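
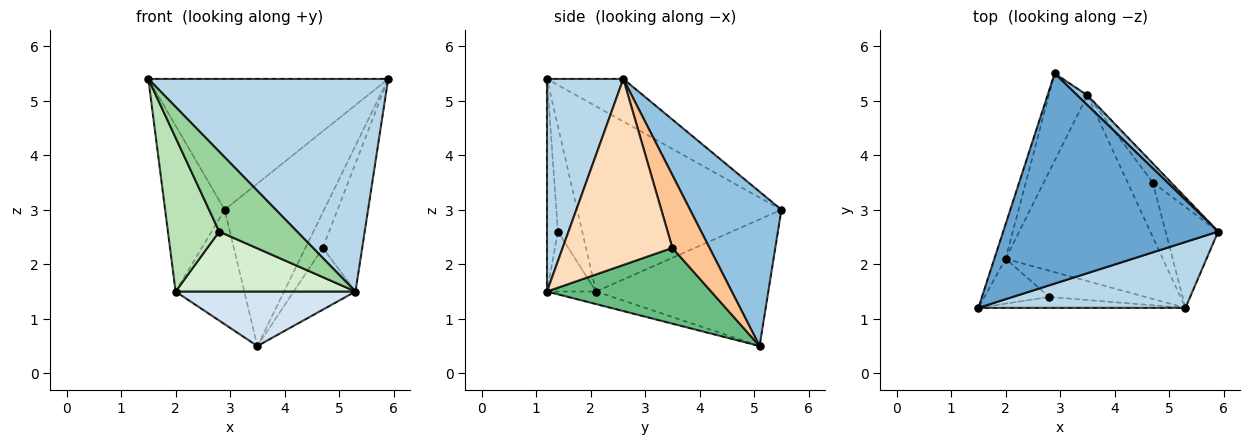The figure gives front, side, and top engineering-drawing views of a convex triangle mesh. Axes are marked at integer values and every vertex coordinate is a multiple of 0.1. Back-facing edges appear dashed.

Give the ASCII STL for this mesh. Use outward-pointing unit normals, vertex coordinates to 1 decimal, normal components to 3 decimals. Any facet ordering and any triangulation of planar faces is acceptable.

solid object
 facet normal -0.166 0.521 0.837
  outer loop
   vertex 2.9 5.5 3.0
   vertex 1.5 1.2 5.4
   vertex 5.9 2.6 5.4
  endloop
 endfacet
 facet normal 0.676 0.736 0.044
  outer loop
   vertex 3.5 5.1 0.5
   vertex 2.9 5.5 3.0
   vertex 5.9 2.6 5.4
  endloop
 endfacet
 facet normal 0.291 -0.914 0.283
  outer loop
   vertex 5.3 1.2 1.5
   vertex 5.9 2.6 5.4
   vertex 1.5 1.2 5.4
  endloop
 endfacet
 facet normal -0.077 -0.281 -0.957
  outer loop
   vertex 2.0 2.1 1.5
   vertex 3.5 5.1 0.5
   vertex 5.3 1.2 1.5
  endloop
 endfacet
 facet normal -0.958 0.279 -0.058
  outer loop
   vertex 2.0 2.1 1.5
   vertex 1.5 1.2 5.4
   vertex 2.9 5.5 3.0
  endloop
 endfacet
 facet normal -0.894 0.356 -0.272
  outer loop
   vertex 2.0 2.1 1.5
   vertex 2.9 5.5 3.0
   vertex 3.5 5.1 0.5
  endloop
 endfacet
 facet normal 0.883 0.413 -0.222
  outer loop
   vertex 4.7 3.5 2.3
   vertex 3.5 5.1 0.5
   vertex 5.9 2.6 5.4
  endloop
 endfacet
 facet normal 0.909 0.327 -0.257
  outer loop
   vertex 4.7 3.5 2.3
   vertex 5.9 2.6 5.4
   vertex 5.3 1.2 1.5
  endloop
 endfacet
 facet normal 0.894 0.336 -0.297
  outer loop
   vertex 4.7 3.5 2.3
   vertex 5.3 1.2 1.5
   vertex 3.5 5.1 0.5
  endloop
 endfacet
 facet normal -0.137 -0.981 -0.134
  outer loop
   vertex 2.8 1.4 2.6
   vertex 5.3 1.2 1.5
   vertex 1.5 1.2 5.4
  endloop
 endfacet
 facet normal -0.414 -0.874 -0.255
  outer loop
   vertex 2.8 1.4 2.6
   vertex 1.5 1.2 5.4
   vertex 2.0 2.1 1.5
  endloop
 endfacet
 facet normal -0.242 -0.889 -0.389
  outer loop
   vertex 2.8 1.4 2.6
   vertex 2.0 2.1 1.5
   vertex 5.3 1.2 1.5
  endloop
 endfacet
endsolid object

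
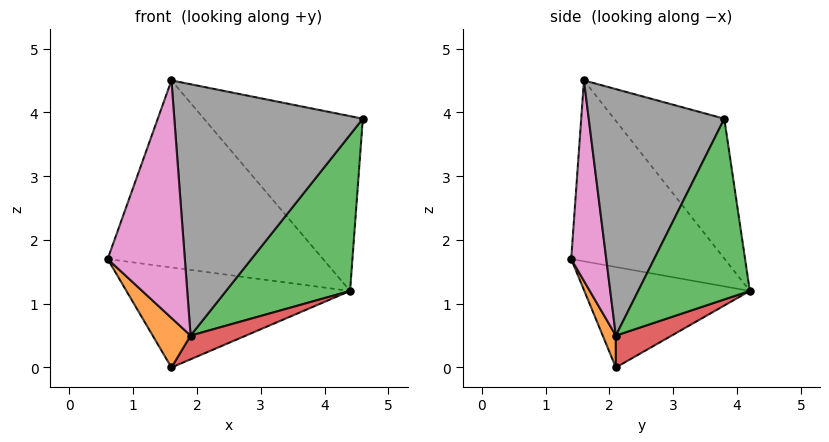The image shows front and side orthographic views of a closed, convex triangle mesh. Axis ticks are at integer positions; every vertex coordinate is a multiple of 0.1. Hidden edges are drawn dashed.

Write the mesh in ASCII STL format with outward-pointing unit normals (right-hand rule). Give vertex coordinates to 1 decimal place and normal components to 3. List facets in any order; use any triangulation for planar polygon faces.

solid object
 facet normal -0.595 0.804 -0.019
  outer loop
   vertex 1.6 2.1 0.0
   vertex 0.6 1.4 1.7
   vertex 4.4 4.2 1.2
  endloop
 endfacet
 facet normal 0.321 -0.927 -0.193
  outer loop
   vertex 1.9 2.1 0.5
   vertex 0.6 1.4 1.7
   vertex 1.6 2.1 0.0
  endloop
 endfacet
 facet normal 0.661 -0.734 -0.158
  outer loop
   vertex 1.9 2.1 0.5
   vertex 4.4 4.2 1.2
   vertex 4.6 3.8 3.9
  endloop
 endfacet
 facet normal 0.654 -0.647 -0.392
  outer loop
   vertex 1.9 2.1 0.5
   vertex 1.6 2.1 0.0
   vertex 4.4 4.2 1.2
  endloop
 endfacet
 facet normal -0.574 0.805 0.147
  outer loop
   vertex 1.6 1.6 4.5
   vertex 4.4 4.2 1.2
   vertex 0.6 1.4 1.7
  endloop
 endfacet
 facet normal -0.562 0.811 0.162
  outer loop
   vertex 1.6 1.6 4.5
   vertex 4.6 3.8 3.9
   vertex 4.4 4.2 1.2
  endloop
 endfacet
 facet normal 0.412 -0.907 -0.082
  outer loop
   vertex 1.6 1.6 4.5
   vertex 0.6 1.4 1.7
   vertex 1.9 2.1 0.5
  endloop
 endfacet
 facet normal 0.583 -0.811 -0.058
  outer loop
   vertex 1.6 1.6 4.5
   vertex 1.9 2.1 0.5
   vertex 4.6 3.8 3.9
  endloop
 endfacet
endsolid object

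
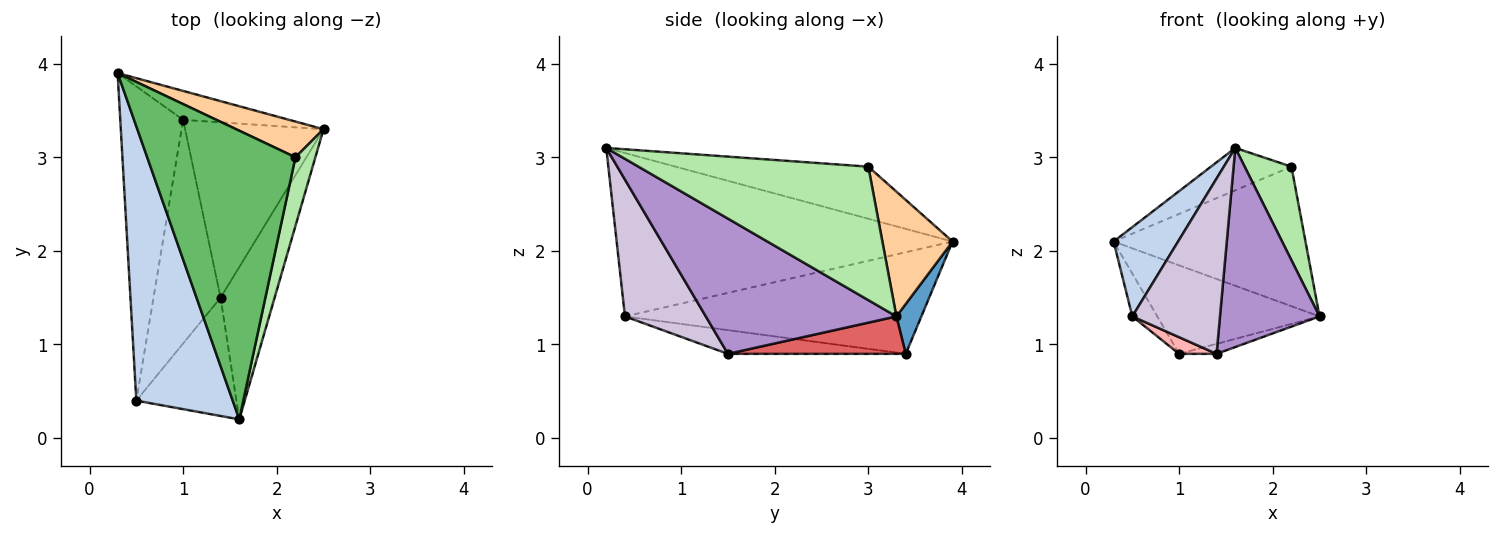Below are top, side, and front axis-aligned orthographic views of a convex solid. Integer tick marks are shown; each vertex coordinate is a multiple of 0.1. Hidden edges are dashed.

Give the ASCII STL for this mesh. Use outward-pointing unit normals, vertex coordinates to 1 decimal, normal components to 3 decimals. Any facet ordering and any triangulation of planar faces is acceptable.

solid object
 facet normal 0.145 0.940 -0.307
  outer loop
   vertex 1.0 3.4 0.9
   vertex 0.3 3.9 2.1
   vertex 2.5 3.3 1.3
  endloop
 endfacet
 facet normal -0.850 -0.163 0.501
  outer loop
   vertex 0.5 0.4 1.3
   vertex 1.6 0.2 3.1
   vertex 0.3 3.9 2.1
  endloop
 endfacet
 facet normal -0.848 0.071 -0.525
  outer loop
   vertex 0.5 0.4 1.3
   vertex 0.3 3.9 2.1
   vertex 1.0 3.4 0.9
  endloop
 endfacet
 facet normal 0.334 0.913 0.234
  outer loop
   vertex 2.2 3.0 2.9
   vertex 2.5 3.3 1.3
   vertex 0.3 3.9 2.1
  endloop
 endfacet
 facet normal -0.329 0.137 0.934
  outer loop
   vertex 2.2 3.0 2.9
   vertex 0.3 3.9 2.1
   vertex 1.6 0.2 3.1
  endloop
 endfacet
 facet normal 0.970 -0.197 0.145
  outer loop
   vertex 2.2 3.0 2.9
   vertex 1.6 0.2 3.1
   vertex 2.5 3.3 1.3
  endloop
 endfacet
 facet normal 0.261 0.055 -0.964
  outer loop
   vertex 1.4 1.5 0.9
   vertex 1.0 3.4 0.9
   vertex 2.5 3.3 1.3
  endloop
 endfacet
 facet normal -0.332 -0.070 -0.941
  outer loop
   vertex 1.4 1.5 0.9
   vertex 0.5 0.4 1.3
   vertex 1.0 3.4 0.9
  endloop
 endfacet
 facet normal 0.836 -0.436 -0.334
  outer loop
   vertex 1.4 1.5 0.9
   vertex 2.5 3.3 1.3
   vertex 1.6 0.2 3.1
  endloop
 endfacet
 facet normal 0.607 -0.659 -0.444
  outer loop
   vertex 1.4 1.5 0.9
   vertex 1.6 0.2 3.1
   vertex 0.5 0.4 1.3
  endloop
 endfacet
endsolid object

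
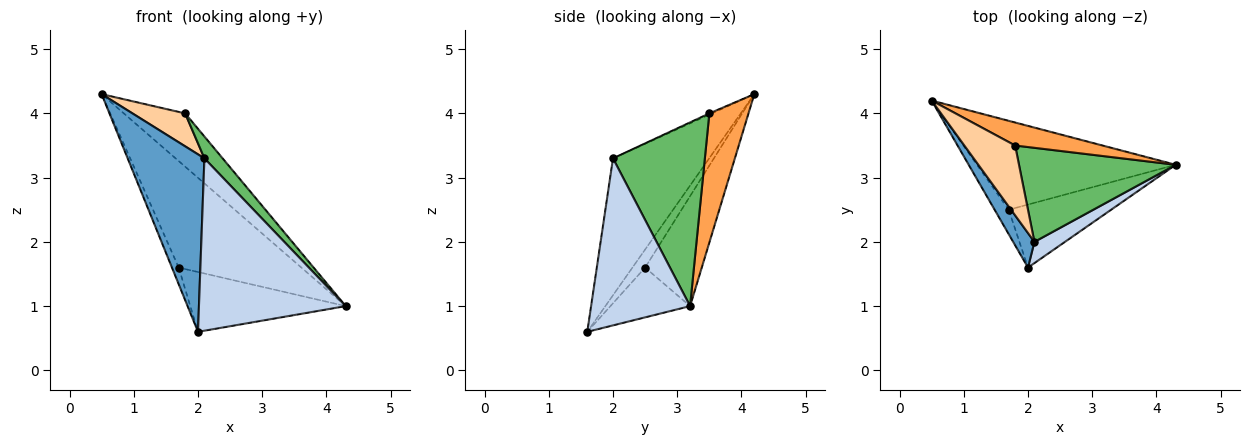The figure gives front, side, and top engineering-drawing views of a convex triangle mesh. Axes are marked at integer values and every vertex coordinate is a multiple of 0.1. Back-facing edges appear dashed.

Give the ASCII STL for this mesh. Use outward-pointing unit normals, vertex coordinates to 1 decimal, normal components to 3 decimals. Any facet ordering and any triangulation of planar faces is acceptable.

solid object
 facet normal -0.776 -0.619 0.120
  outer loop
   vertex 2.1 2.0 3.3
   vertex 0.5 4.2 4.3
   vertex 2.0 1.6 0.6
  endloop
 endfacet
 facet normal 0.556 -0.825 0.102
  outer loop
   vertex 2.1 2.0 3.3
   vertex 2.0 1.6 0.6
   vertex 4.3 3.2 1.0
  endloop
 endfacet
 facet normal 0.505 0.792 0.342
  outer loop
   vertex 1.8 3.5 4.0
   vertex 4.3 3.2 1.0
   vertex 0.5 4.2 4.3
  endloop
 endfacet
 facet normal -0.021 -0.426 0.904
  outer loop
   vertex 1.8 3.5 4.0
   vertex 0.5 4.2 4.3
   vertex 2.1 2.0 3.3
  endloop
 endfacet
 facet normal 0.752 -0.149 0.642
  outer loop
   vertex 1.8 3.5 4.0
   vertex 2.1 2.0 3.3
   vertex 4.3 3.2 1.0
  endloop
 endfacet
 facet normal -0.334 0.723 -0.604
  outer loop
   vertex 1.7 2.5 1.6
   vertex 0.5 4.2 4.3
   vertex 4.3 3.2 1.0
  endloop
 endfacet
 facet normal -0.726 0.388 -0.567
  outer loop
   vertex 1.7 2.5 1.6
   vertex 2.0 1.6 0.6
   vertex 0.5 4.2 4.3
  endloop
 endfacet
 facet normal -0.333 0.649 -0.684
  outer loop
   vertex 1.7 2.5 1.6
   vertex 4.3 3.2 1.0
   vertex 2.0 1.6 0.6
  endloop
 endfacet
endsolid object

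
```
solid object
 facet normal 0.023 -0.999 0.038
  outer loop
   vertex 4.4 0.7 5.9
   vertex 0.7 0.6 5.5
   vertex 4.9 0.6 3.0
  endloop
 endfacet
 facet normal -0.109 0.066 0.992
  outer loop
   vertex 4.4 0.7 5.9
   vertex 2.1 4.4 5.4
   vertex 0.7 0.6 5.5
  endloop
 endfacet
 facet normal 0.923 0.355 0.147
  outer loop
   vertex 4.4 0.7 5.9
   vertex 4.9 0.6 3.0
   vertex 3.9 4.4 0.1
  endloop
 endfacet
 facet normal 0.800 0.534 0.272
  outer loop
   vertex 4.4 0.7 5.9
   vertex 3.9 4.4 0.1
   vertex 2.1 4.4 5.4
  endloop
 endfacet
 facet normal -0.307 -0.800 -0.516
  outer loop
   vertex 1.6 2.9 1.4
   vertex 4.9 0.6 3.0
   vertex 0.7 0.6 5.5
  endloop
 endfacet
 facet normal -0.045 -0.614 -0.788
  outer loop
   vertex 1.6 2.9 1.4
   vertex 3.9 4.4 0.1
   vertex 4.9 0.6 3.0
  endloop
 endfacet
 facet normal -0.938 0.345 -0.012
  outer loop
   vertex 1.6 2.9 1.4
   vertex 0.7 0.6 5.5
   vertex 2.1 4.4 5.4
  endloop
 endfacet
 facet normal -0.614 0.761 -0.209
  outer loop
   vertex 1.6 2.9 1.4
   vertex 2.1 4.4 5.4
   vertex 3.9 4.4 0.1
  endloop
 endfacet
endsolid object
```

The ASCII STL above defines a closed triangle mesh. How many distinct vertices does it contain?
6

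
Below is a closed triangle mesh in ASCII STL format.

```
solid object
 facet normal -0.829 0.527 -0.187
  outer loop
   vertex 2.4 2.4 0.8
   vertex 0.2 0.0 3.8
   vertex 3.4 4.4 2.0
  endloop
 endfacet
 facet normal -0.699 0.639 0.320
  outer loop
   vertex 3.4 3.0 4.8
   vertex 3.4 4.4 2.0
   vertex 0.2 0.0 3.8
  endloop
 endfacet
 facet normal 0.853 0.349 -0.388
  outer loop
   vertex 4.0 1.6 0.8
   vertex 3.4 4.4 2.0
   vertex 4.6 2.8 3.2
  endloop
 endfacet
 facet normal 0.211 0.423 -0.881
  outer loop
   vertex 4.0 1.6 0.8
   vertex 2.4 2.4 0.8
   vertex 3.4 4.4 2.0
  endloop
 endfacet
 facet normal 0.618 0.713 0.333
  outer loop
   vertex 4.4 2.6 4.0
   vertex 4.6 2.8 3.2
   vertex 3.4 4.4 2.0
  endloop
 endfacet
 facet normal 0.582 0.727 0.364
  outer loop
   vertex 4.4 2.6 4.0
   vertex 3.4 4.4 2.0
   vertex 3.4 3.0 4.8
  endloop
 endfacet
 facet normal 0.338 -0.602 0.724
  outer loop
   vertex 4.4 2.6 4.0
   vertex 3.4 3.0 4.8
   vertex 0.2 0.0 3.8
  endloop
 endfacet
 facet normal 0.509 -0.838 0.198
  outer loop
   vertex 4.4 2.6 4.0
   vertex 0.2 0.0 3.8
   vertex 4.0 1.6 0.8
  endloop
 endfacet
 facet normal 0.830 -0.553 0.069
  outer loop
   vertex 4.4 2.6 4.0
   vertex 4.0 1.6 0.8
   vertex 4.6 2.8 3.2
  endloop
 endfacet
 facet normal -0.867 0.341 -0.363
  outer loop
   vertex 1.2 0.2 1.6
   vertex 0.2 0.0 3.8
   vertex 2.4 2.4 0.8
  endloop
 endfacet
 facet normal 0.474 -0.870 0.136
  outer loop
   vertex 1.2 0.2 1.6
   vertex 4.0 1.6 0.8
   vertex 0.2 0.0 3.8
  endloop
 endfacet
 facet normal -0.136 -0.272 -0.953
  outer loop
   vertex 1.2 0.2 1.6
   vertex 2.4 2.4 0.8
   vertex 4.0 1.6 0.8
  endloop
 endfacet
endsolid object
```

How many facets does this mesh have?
12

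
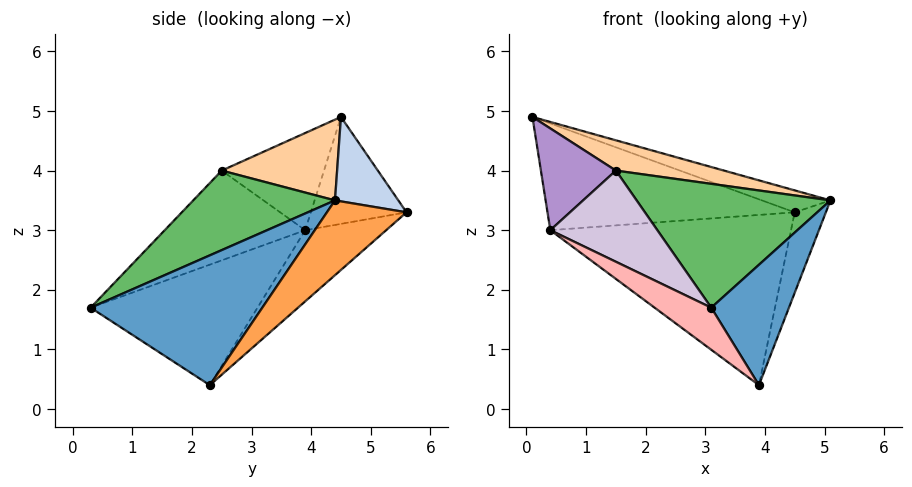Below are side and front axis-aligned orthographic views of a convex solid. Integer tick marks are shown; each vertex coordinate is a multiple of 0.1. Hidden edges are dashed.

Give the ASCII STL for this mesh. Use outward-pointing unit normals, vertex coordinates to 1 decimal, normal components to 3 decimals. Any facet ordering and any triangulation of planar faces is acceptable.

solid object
 facet normal 0.909 -0.411 -0.073
  outer loop
   vertex 3.9 2.3 0.4
   vertex 5.1 4.4 3.5
   vertex 3.1 0.3 1.7
  endloop
 endfacet
 facet normal 0.264 0.285 0.921
  outer loop
   vertex 4.5 5.6 3.3
   vertex 0.1 4.5 4.9
   vertex 5.1 4.4 3.5
  endloop
 endfacet
 facet normal 0.796 0.311 -0.519
  outer loop
   vertex 4.5 5.6 3.3
   vertex 5.1 4.4 3.5
   vertex 3.9 2.3 0.4
  endloop
 endfacet
 facet normal 0.257 -0.241 0.936
  outer loop
   vertex 1.5 2.5 4.0
   vertex 5.1 4.4 3.5
   vertex 0.1 4.5 4.9
  endloop
 endfacet
 facet normal 0.381 -0.521 0.764
  outer loop
   vertex 1.5 2.5 4.0
   vertex 3.1 0.3 1.7
   vertex 5.1 4.4 3.5
  endloop
 endfacet
 facet normal -0.341 0.880 -0.332
  outer loop
   vertex 0.4 3.9 3.0
   vertex 0.1 4.5 4.9
   vertex 4.5 5.6 3.3
  endloop
 endfacet
 facet normal -0.224 0.666 -0.711
  outer loop
   vertex 0.4 3.9 3.0
   vertex 4.5 5.6 3.3
   vertex 3.9 2.3 0.4
  endloop
 endfacet
 facet normal -0.644 -0.219 -0.733
  outer loop
   vertex 0.4 3.9 3.0
   vertex 3.9 2.3 0.4
   vertex 3.1 0.3 1.7
  endloop
 endfacet
 facet normal -0.805 -0.590 0.059
  outer loop
   vertex 0.4 3.9 3.0
   vertex 1.5 2.5 4.0
   vertex 0.1 4.5 4.9
  endloop
 endfacet
 facet normal -0.795 -0.606 0.026
  outer loop
   vertex 0.4 3.9 3.0
   vertex 3.1 0.3 1.7
   vertex 1.5 2.5 4.0
  endloop
 endfacet
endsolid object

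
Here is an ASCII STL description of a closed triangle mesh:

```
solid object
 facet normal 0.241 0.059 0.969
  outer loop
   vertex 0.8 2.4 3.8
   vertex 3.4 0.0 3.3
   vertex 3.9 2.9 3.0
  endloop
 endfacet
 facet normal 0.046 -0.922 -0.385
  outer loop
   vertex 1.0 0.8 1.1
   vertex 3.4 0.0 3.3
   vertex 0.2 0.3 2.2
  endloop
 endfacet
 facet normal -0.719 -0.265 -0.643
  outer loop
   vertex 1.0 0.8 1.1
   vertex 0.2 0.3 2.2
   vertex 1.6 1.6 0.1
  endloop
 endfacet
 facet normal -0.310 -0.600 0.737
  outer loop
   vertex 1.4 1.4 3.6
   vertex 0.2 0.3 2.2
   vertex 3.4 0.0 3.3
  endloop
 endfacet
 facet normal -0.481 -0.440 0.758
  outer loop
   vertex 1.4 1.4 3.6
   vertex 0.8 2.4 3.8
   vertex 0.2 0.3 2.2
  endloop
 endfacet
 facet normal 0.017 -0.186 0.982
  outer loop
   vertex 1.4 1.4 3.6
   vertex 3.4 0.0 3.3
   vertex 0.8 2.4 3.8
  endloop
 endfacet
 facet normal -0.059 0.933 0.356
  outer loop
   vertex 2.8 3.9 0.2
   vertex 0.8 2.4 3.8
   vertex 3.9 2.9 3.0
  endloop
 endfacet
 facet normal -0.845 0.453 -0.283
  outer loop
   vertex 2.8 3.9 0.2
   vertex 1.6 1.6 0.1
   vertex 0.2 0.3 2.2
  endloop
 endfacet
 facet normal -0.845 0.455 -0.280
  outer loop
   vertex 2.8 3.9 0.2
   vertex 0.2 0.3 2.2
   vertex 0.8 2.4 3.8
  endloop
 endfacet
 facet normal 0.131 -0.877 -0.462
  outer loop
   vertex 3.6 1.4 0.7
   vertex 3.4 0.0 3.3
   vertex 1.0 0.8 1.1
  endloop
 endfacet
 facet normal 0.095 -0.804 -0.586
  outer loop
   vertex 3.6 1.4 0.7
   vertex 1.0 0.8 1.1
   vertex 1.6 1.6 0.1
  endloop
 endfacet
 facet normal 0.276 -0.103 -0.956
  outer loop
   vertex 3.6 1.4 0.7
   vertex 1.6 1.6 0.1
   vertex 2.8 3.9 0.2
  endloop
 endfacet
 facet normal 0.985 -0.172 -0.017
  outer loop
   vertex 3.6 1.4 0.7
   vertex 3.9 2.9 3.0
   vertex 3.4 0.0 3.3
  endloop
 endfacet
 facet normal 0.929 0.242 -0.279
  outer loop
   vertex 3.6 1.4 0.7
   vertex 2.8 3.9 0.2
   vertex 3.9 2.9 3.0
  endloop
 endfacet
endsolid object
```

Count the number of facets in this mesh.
14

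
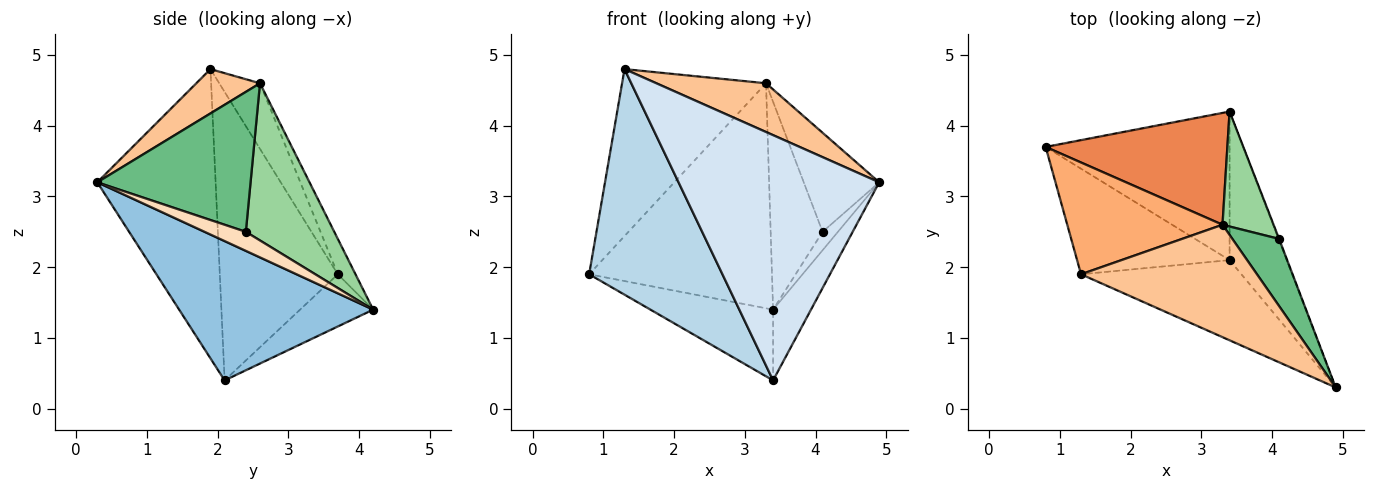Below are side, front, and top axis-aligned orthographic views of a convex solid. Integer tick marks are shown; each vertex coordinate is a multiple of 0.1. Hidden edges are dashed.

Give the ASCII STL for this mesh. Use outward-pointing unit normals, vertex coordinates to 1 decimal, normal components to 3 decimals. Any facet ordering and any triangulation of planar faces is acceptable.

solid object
 facet normal -0.248 0.416 -0.875
  outer loop
   vertex 3.4 2.1 0.4
   vertex 0.8 3.7 1.9
   vertex 3.4 4.2 1.4
  endloop
 endfacet
 facet normal 0.910 0.178 -0.373
  outer loop
   vertex 3.4 2.1 0.4
   vertex 3.4 4.2 1.4
   vertex 4.9 0.3 3.2
  endloop
 endfacet
 facet normal -0.626 -0.707 -0.331
  outer loop
   vertex 3.4 2.1 0.4
   vertex 1.3 1.9 4.8
   vertex 0.8 3.7 1.9
  endloop
 endfacet
 facet normal -0.489 -0.829 -0.271
  outer loop
   vertex 3.4 2.1 0.4
   vertex 4.9 0.3 3.2
   vertex 1.3 1.9 4.8
  endloop
 endfacet
 facet normal -0.086 0.892 0.443
  outer loop
   vertex 3.3 2.6 4.6
   vertex 3.4 4.2 1.4
   vertex 0.8 3.7 1.9
  endloop
 endfacet
 facet normal -0.229 0.809 0.542
  outer loop
   vertex 3.3 2.6 4.6
   vertex 0.8 3.7 1.9
   vertex 1.3 1.9 4.8
  endloop
 endfacet
 facet normal 0.225 -0.388 0.894
  outer loop
   vertex 3.3 2.6 4.6
   vertex 1.3 1.9 4.8
   vertex 4.9 0.3 3.2
  endloop
 endfacet
 facet normal 0.937 0.348 -0.027
  outer loop
   vertex 4.1 2.4 2.5
   vertex 4.9 0.3 3.2
   vertex 3.4 4.2 1.4
  endloop
 endfacet
 facet normal 0.859 0.423 0.287
  outer loop
   vertex 4.1 2.4 2.5
   vertex 3.3 2.6 4.6
   vertex 4.9 0.3 3.2
  endloop
 endfacet
 facet normal 0.830 0.488 0.270
  outer loop
   vertex 4.1 2.4 2.5
   vertex 3.4 4.2 1.4
   vertex 3.3 2.6 4.6
  endloop
 endfacet
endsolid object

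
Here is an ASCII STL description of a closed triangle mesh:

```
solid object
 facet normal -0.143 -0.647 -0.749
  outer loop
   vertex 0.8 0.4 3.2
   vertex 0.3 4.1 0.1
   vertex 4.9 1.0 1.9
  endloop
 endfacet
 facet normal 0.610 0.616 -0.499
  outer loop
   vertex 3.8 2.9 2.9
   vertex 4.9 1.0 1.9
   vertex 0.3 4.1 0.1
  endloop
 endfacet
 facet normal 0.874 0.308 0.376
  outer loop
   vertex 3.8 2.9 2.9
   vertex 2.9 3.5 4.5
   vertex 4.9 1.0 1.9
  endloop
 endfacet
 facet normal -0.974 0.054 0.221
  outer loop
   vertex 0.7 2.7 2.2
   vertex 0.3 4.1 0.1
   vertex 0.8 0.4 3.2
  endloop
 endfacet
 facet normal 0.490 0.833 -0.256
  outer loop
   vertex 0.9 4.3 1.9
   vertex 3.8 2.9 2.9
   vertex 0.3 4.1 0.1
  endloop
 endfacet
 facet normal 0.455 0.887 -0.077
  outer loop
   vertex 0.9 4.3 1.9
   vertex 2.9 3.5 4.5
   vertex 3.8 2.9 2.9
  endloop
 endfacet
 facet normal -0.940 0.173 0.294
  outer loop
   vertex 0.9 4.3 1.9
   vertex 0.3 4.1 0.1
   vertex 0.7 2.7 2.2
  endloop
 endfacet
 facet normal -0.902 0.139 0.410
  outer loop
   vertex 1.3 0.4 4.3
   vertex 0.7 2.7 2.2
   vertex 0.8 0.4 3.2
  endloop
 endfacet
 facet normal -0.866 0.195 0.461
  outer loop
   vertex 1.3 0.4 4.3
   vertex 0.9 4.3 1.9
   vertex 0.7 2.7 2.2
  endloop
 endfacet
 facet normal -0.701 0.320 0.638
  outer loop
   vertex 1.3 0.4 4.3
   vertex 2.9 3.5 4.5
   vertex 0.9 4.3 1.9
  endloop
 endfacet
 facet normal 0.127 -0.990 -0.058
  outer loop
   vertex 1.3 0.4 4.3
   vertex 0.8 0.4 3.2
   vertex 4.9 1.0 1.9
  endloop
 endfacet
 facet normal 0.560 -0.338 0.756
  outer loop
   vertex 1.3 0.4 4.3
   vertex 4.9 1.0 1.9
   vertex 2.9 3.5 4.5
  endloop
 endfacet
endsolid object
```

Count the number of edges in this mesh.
18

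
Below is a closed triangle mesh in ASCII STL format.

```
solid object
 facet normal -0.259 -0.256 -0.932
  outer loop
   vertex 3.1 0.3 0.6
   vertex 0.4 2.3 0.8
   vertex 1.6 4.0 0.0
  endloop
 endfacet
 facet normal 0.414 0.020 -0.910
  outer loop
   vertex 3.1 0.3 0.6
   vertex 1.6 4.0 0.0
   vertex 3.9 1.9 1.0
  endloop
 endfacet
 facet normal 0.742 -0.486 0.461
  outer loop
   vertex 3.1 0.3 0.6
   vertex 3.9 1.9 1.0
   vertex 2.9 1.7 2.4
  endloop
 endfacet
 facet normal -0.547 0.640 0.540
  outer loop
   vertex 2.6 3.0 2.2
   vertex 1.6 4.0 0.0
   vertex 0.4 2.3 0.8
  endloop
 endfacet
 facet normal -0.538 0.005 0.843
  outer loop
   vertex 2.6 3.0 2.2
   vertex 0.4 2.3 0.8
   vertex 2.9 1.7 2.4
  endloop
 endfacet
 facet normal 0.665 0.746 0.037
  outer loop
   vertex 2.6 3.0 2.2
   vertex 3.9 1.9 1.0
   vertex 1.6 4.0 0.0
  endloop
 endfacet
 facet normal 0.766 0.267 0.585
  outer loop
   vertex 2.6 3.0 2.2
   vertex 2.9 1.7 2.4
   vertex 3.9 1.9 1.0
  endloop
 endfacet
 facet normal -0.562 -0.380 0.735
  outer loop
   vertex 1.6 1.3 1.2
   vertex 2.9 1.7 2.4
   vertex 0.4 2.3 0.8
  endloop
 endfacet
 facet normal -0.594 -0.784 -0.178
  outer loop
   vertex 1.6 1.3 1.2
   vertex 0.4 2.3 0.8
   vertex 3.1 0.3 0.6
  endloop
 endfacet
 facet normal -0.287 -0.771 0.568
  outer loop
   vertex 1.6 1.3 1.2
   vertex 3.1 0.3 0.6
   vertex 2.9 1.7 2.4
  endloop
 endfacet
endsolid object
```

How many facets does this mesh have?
10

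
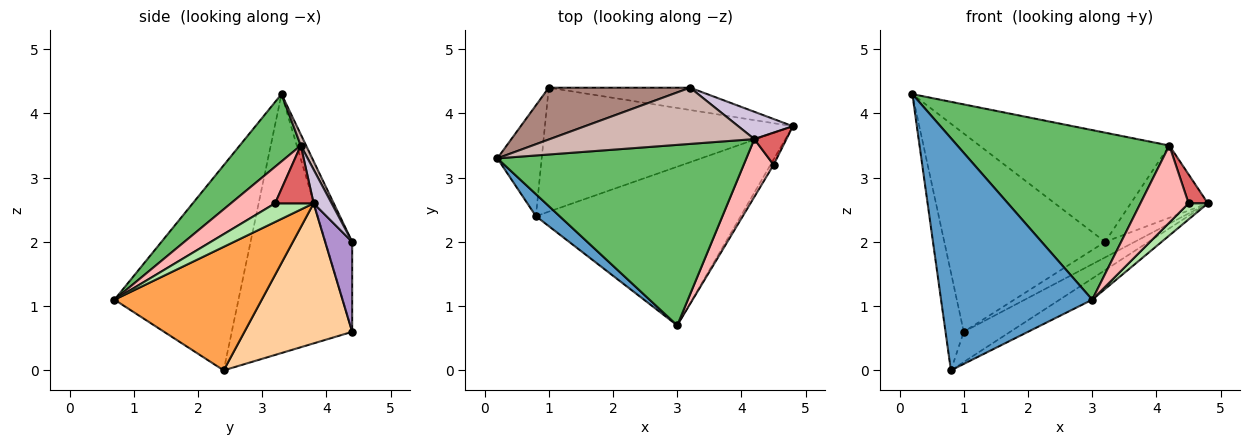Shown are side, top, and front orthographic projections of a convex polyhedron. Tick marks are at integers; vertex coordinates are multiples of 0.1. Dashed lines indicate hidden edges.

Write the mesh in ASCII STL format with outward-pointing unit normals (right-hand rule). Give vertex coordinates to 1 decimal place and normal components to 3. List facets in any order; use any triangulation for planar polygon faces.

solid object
 facet normal -0.632 -0.771 0.073
  outer loop
   vertex 0.8 2.4 0.0
   vertex 3.0 0.7 1.1
   vertex 0.2 3.3 4.3
  endloop
 endfacet
 facet normal -0.975 0.148 -0.167
  outer loop
   vertex 0.8 2.4 0.0
   vertex 0.2 3.3 4.3
   vertex 1.0 4.4 0.6
  endloop
 endfacet
 facet normal 0.513 0.114 -0.851
  outer loop
   vertex 0.8 2.4 0.0
   vertex 4.8 3.8 2.6
   vertex 3.0 0.7 1.1
  endloop
 endfacet
 facet normal 0.481 0.207 -0.852
  outer loop
   vertex 0.8 2.4 0.0
   vertex 1.0 4.4 0.6
   vertex 4.8 3.8 2.6
  endloop
 endfacet
 facet normal 0.193 -0.672 0.715
  outer loop
   vertex 4.2 3.6 3.5
   vertex 0.2 3.3 4.3
   vertex 3.0 0.7 1.1
  endloop
 endfacet
 facet normal 0.885 -0.442 -0.147
  outer loop
   vertex 4.5 3.2 2.6
   vertex 3.0 0.7 1.1
   vertex 4.8 3.8 2.6
  endloop
 endfacet
 facet normal 0.801 -0.400 0.445
  outer loop
   vertex 4.5 3.2 2.6
   vertex 4.8 3.8 2.6
   vertex 4.2 3.6 3.5
  endloop
 endfacet
 facet normal 0.591 -0.645 0.484
  outer loop
   vertex 4.5 3.2 2.6
   vertex 4.2 3.6 3.5
   vertex 3.0 0.7 1.1
  endloop
 endfacet
 facet normal 0.463 0.507 -0.727
  outer loop
   vertex 3.2 4.4 2.0
   vertex 4.8 3.8 2.6
   vertex 1.0 4.4 0.6
  endloop
 endfacet
 facet normal 0.213 0.914 0.345
  outer loop
   vertex 3.2 4.4 2.0
   vertex 4.2 3.6 3.5
   vertex 4.8 3.8 2.6
  endloop
 endfacet
 facet normal -0.159 0.955 0.250
  outer loop
   vertex 3.2 4.4 2.0
   vertex 1.0 4.4 0.6
   vertex 0.2 3.3 4.3
  endloop
 endfacet
 facet normal 0.025 0.889 0.458
  outer loop
   vertex 3.2 4.4 2.0
   vertex 0.2 3.3 4.3
   vertex 4.2 3.6 3.5
  endloop
 endfacet
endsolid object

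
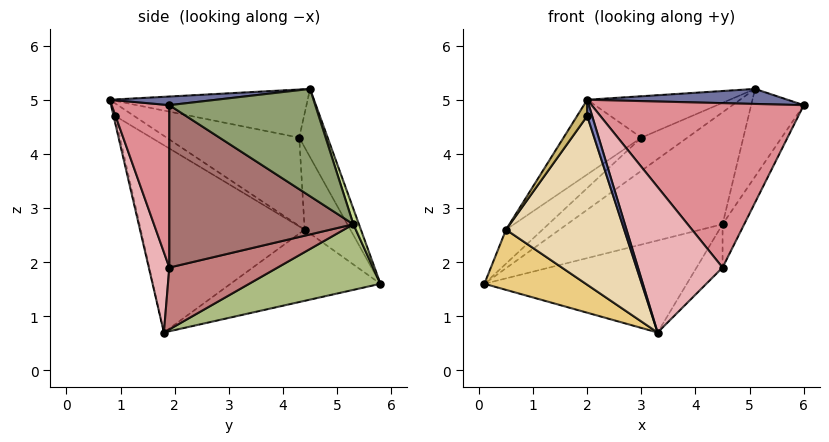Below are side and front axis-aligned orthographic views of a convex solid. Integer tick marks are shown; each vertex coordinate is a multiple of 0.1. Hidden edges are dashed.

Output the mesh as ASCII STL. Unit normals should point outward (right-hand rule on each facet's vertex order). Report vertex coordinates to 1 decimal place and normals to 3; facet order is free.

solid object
 facet normal 0.051 -0.097 0.994
  outer loop
   vertex 5.1 4.5 5.2
   vertex 2.0 0.8 5.0
   vertex 6.0 1.9 4.9
  endloop
 endfacet
 facet normal -0.302 -0.905 -0.302
  outer loop
   vertex 2.0 0.9 4.7
   vertex 3.3 1.8 0.7
   vertex 2.0 0.8 5.0
  endloop
 endfacet
 facet normal -0.365 0.591 0.720
  outer loop
   vertex 3.0 4.3 4.3
   vertex 5.1 4.5 5.2
   vertex 0.1 5.8 1.6
  endloop
 endfacet
 facet normal -0.400 0.288 0.870
  outer loop
   vertex 3.0 4.3 4.3
   vertex 2.0 0.8 5.0
   vertex 5.1 4.5 5.2
  endloop
 endfacet
 facet normal 0.934 0.337 -0.116
  outer loop
   vertex 4.5 5.3 2.7
   vertex 5.1 4.5 5.2
   vertex 6.0 1.9 4.9
  endloop
 endfacet
 facet normal 0.265 0.408 -0.874
  outer loop
   vertex 4.5 5.3 2.7
   vertex 3.3 1.8 0.7
   vertex 0.1 5.8 1.6
  endloop
 endfacet
 facet normal 0.034 0.954 0.297
  outer loop
   vertex 4.5 5.3 2.7
   vertex 0.1 5.8 1.6
   vertex 5.1 4.5 5.2
  endloop
 endfacet
 facet normal -0.504 0.402 0.765
  outer loop
   vertex 0.5 4.4 2.6
   vertex 3.0 4.3 4.3
   vertex 0.1 5.8 1.6
  endloop
 endfacet
 facet normal -0.526 0.309 0.792
  outer loop
   vertex 0.5 4.4 2.6
   vertex 2.0 0.8 5.0
   vertex 3.0 4.3 4.3
  endloop
 endfacet
 facet normal -0.871 -0.466 -0.155
  outer loop
   vertex 0.5 4.4 2.6
   vertex 2.0 0.9 4.7
   vertex 2.0 0.8 5.0
  endloop
 endfacet
 facet normal -0.754 -0.510 -0.413
  outer loop
   vertex 0.5 4.4 2.6
   vertex 0.1 5.8 1.6
   vertex 3.3 1.8 0.7
  endloop
 endfacet
 facet normal -0.754 -0.544 -0.368
  outer loop
   vertex 0.5 4.4 2.6
   vertex 3.3 1.8 0.7
   vertex 2.0 0.9 4.7
  endloop
 endfacet
 facet normal 0.890 0.105 -0.445
  outer loop
   vertex 4.5 1.9 1.9
   vertex 4.5 5.3 2.7
   vertex 6.0 1.9 4.9
  endloop
 endfacet
 facet normal 0.690 0.166 -0.704
  outer loop
   vertex 4.5 1.9 1.9
   vertex 3.3 1.8 0.7
   vertex 4.5 5.3 2.7
  endloop
 endfacet
 facet normal 0.260 -0.957 -0.130
  outer loop
   vertex 4.5 1.9 1.9
   vertex 6.0 1.9 4.9
   vertex 2.0 0.8 5.0
  endloop
 endfacet
 facet normal 0.233 -0.960 -0.153
  outer loop
   vertex 4.5 1.9 1.9
   vertex 2.0 0.8 5.0
   vertex 3.3 1.8 0.7
  endloop
 endfacet
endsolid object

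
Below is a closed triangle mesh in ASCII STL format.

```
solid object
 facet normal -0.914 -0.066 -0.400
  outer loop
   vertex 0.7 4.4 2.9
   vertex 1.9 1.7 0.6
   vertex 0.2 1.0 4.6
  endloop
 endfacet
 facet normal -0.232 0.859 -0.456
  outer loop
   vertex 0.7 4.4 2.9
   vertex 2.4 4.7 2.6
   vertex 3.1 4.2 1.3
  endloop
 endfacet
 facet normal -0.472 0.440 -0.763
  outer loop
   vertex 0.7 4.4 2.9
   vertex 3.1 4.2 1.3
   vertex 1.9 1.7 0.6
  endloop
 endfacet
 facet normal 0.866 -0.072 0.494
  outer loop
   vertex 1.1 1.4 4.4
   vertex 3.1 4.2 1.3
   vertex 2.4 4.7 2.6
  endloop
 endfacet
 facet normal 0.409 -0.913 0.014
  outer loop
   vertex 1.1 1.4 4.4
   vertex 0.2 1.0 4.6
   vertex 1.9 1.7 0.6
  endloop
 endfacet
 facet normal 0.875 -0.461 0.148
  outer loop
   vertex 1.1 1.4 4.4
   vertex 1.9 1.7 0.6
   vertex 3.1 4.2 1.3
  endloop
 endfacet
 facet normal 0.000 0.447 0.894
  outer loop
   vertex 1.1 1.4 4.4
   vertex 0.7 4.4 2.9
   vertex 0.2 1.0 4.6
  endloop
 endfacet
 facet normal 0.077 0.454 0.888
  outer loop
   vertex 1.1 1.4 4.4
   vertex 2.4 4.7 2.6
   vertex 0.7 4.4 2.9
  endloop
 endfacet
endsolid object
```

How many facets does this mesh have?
8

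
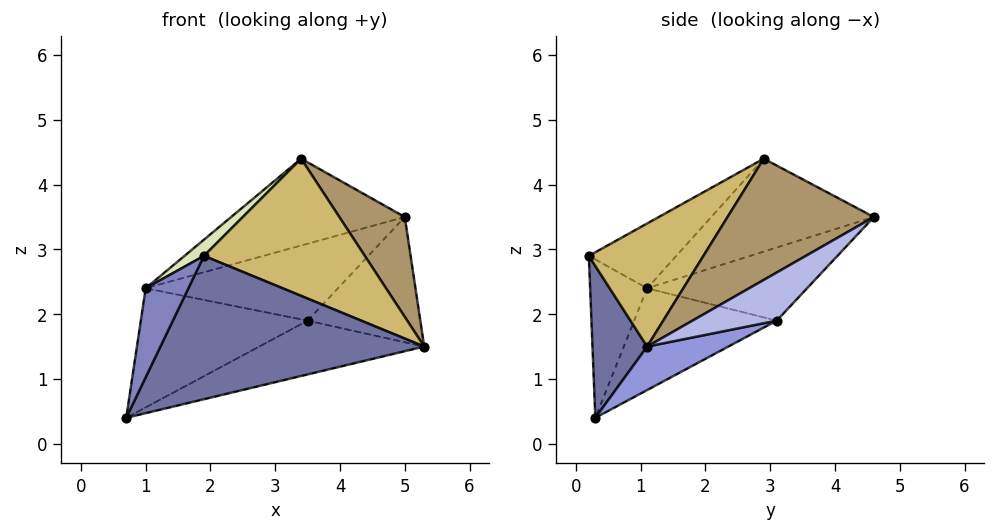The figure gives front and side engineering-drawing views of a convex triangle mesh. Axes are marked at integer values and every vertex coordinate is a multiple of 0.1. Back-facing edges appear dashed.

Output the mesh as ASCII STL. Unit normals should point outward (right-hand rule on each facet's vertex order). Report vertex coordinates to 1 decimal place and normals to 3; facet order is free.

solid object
 facet normal 0.201 -0.970 -0.135
  outer loop
   vertex 1.9 0.2 2.9
   vertex 0.7 0.3 0.4
   vertex 5.3 1.1 1.5
  endloop
 endfacet
 facet normal -0.753 -0.565 0.339
  outer loop
   vertex 1.0 1.1 2.4
   vertex 0.7 0.3 0.4
   vertex 1.9 0.2 2.9
  endloop
 endfacet
 facet normal 0.164 0.333 -0.928
  outer loop
   vertex 3.5 3.1 1.9
   vertex 5.3 1.1 1.5
   vertex 0.7 0.3 0.4
  endloop
 endfacet
 facet normal 0.363 0.486 -0.795
  outer loop
   vertex 3.5 3.1 1.9
   vertex 5.0 4.6 3.5
   vertex 5.3 1.1 1.5
  endloop
 endfacet
 facet normal -0.636 0.745 -0.202
  outer loop
   vertex 3.5 3.1 1.9
   vertex 0.7 0.3 0.4
   vertex 1.0 1.1 2.4
  endloop
 endfacet
 facet normal -0.635 0.763 -0.121
  outer loop
   vertex 3.5 3.1 1.9
   vertex 1.0 1.1 2.4
   vertex 5.0 4.6 3.5
  endloop
 endfacet
 facet normal -0.675 0.720 0.161
  outer loop
   vertex 3.4 2.9 4.4
   vertex 5.0 4.6 3.5
   vertex 1.0 1.1 2.4
  endloop
 endfacet
 facet normal -0.576 -0.128 0.807
  outer loop
   vertex 3.4 2.9 4.4
   vertex 1.0 1.1 2.4
   vertex 1.9 0.2 2.9
  endloop
 endfacet
 facet normal 0.695 -0.311 0.648
  outer loop
   vertex 3.4 2.9 4.4
   vertex 5.3 1.1 1.5
   vertex 5.0 4.6 3.5
  endloop
 endfacet
 facet normal 0.434 -0.610 0.663
  outer loop
   vertex 3.4 2.9 4.4
   vertex 1.9 0.2 2.9
   vertex 5.3 1.1 1.5
  endloop
 endfacet
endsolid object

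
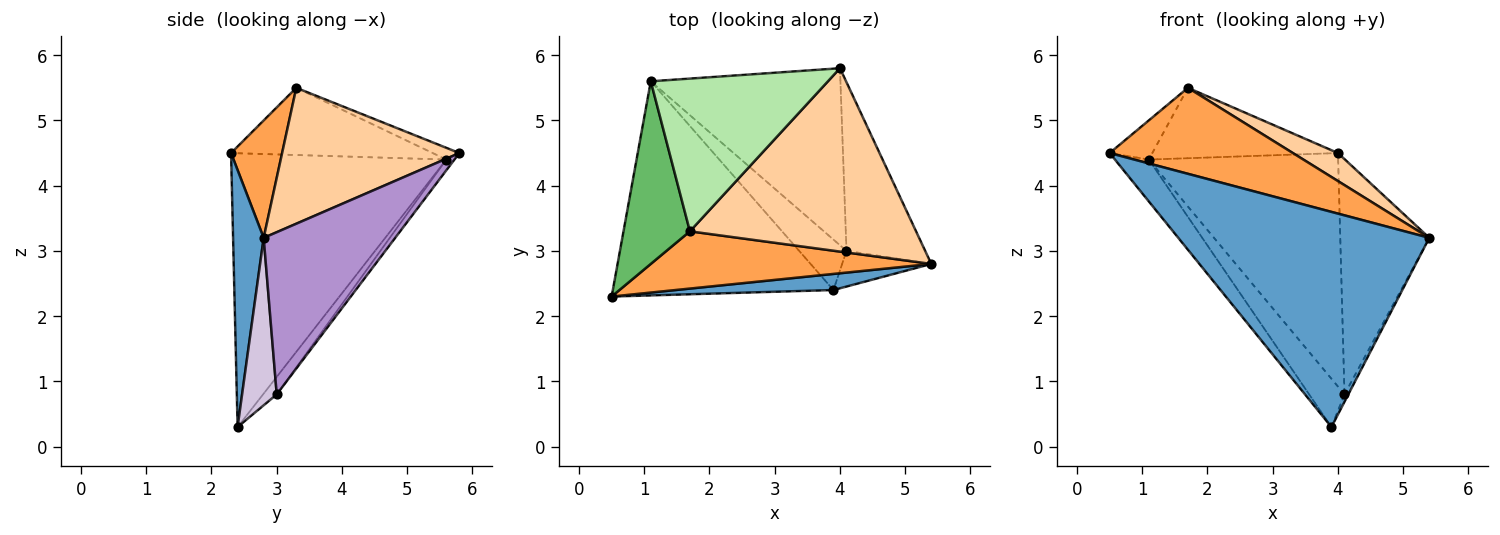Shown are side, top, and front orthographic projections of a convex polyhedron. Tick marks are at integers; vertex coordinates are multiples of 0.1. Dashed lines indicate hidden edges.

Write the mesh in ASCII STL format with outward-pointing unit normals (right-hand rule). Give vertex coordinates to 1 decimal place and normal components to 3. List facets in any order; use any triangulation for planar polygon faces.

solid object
 facet normal 0.121 -0.990 0.074
  outer loop
   vertex 3.9 2.4 0.3
   vertex 5.4 2.8 3.2
   vertex 0.5 2.3 4.5
  endloop
 endfacet
 facet normal -0.773 0.122 -0.623
  outer loop
   vertex 1.1 5.6 4.4
   vertex 3.9 2.4 0.3
   vertex 0.5 2.3 4.5
  endloop
 endfacet
 facet normal 0.226 -0.811 0.540
  outer loop
   vertex 1.7 3.3 5.5
   vertex 0.5 2.3 4.5
   vertex 5.4 2.8 3.2
  endloop
 endfacet
 facet normal 0.511 -0.130 0.850
  outer loop
   vertex 1.7 3.3 5.5
   vertex 5.4 2.8 3.2
   vertex 4.0 5.8 4.5
  endloop
 endfacet
 facet normal -0.703 0.149 0.695
  outer loop
   vertex 1.7 3.3 5.5
   vertex 1.1 5.6 4.4
   vertex 0.5 2.3 4.5
  endloop
 endfacet
 facet normal -0.060 0.418 0.907
  outer loop
   vertex 1.7 3.3 5.5
   vertex 4.0 5.8 4.5
   vertex 1.1 5.6 4.4
  endloop
 endfacet
 facet normal -0.034 0.796 -0.604
  outer loop
   vertex 4.1 3.0 0.8
   vertex 1.1 5.6 4.4
   vertex 4.0 5.8 4.5
  endloop
 endfacet
 facet normal -0.259 0.668 -0.698
  outer loop
   vertex 4.1 3.0 0.8
   vertex 3.9 2.4 0.3
   vertex 1.1 5.6 4.4
  endloop
 endfacet
 facet normal 0.768 0.520 -0.373
  outer loop
   vertex 4.1 3.0 0.8
   vertex 4.0 5.8 4.5
   vertex 5.4 2.8 3.2
  endloop
 endfacet
 facet normal 0.879 0.097 -0.468
  outer loop
   vertex 4.1 3.0 0.8
   vertex 5.4 2.8 3.2
   vertex 3.9 2.4 0.3
  endloop
 endfacet
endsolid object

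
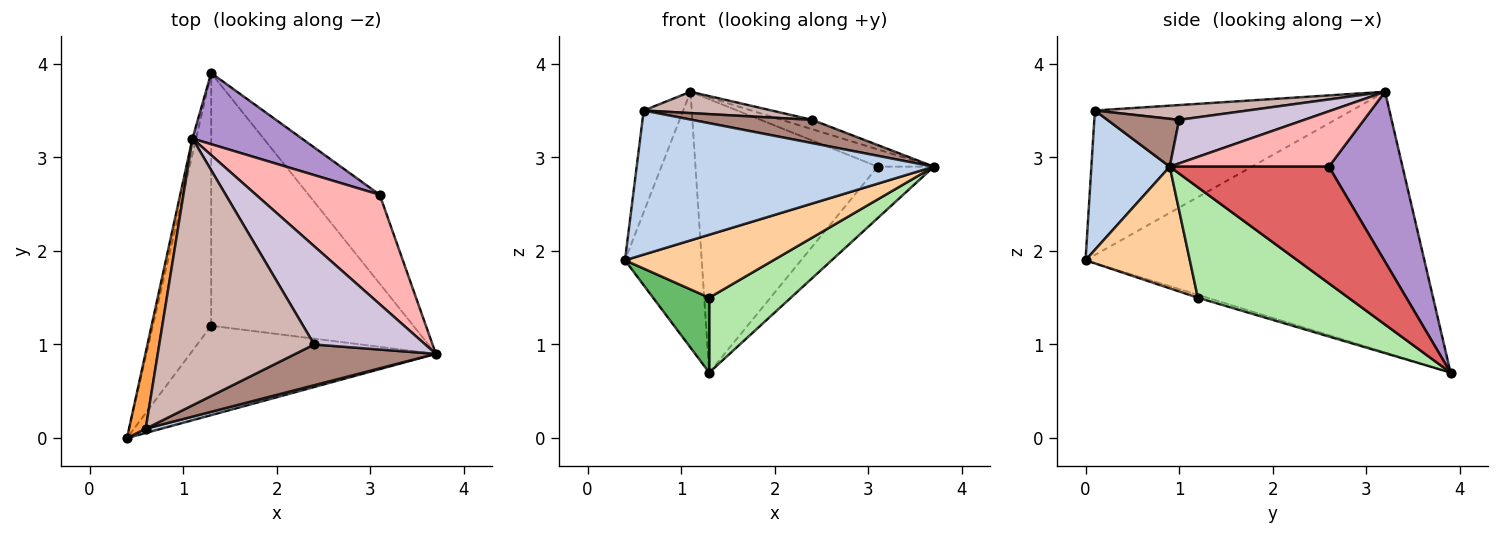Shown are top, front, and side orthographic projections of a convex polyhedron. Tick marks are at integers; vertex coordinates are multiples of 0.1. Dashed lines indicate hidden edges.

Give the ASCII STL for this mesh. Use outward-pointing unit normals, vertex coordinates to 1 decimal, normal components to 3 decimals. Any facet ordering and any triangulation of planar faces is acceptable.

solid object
 facet normal -0.975 0.221 -0.013
  outer loop
   vertex 1.1 3.2 3.7
   vertex 1.3 3.9 0.7
   vertex 0.4 0.0 1.9
  endloop
 endfacet
 facet normal 0.255 -0.967 0.029
  outer loop
   vertex 0.6 0.1 3.5
   vertex 0.4 0.0 1.9
   vertex 3.7 0.9 2.9
  endloop
 endfacet
 facet normal -0.982 0.151 0.113
  outer loop
   vertex 0.6 0.1 3.5
   vertex 1.1 3.2 3.7
   vertex 0.4 0.0 1.9
  endloop
 endfacet
 facet normal 0.375 -0.534 -0.758
  outer loop
   vertex 1.3 1.2 1.5
   vertex 3.7 0.9 2.9
   vertex 0.4 0.0 1.9
  endloop
 endfacet
 facet normal -0.047 -0.284 -0.958
  outer loop
   vertex 1.3 1.2 1.5
   vertex 0.4 0.0 1.9
   vertex 1.3 3.9 0.7
  endloop
 endfacet
 facet normal 0.464 -0.252 -0.849
  outer loop
   vertex 1.3 1.2 1.5
   vertex 1.3 3.9 0.7
   vertex 3.7 0.9 2.9
  endloop
 endfacet
 facet normal 0.818 0.289 -0.498
  outer loop
   vertex 3.1 2.6 2.9
   vertex 3.7 0.9 2.9
   vertex 1.3 3.9 0.7
  endloop
 endfacet
 facet normal 0.404 0.143 0.903
  outer loop
   vertex 3.1 2.6 2.9
   vertex 1.1 3.2 3.7
   vertex 3.7 0.9 2.9
  endloop
 endfacet
 facet normal 0.364 0.901 0.235
  outer loop
   vertex 3.1 2.6 2.9
   vertex 1.3 3.9 0.7
   vertex 1.1 3.2 3.7
  endloop
 endfacet
 facet normal 0.363 0.088 0.927
  outer loop
   vertex 2.4 1.0 3.4
   vertex 3.7 0.9 2.9
   vertex 1.1 3.2 3.7
  endloop
 endfacet
 facet normal 0.284 -0.475 0.833
  outer loop
   vertex 2.4 1.0 3.4
   vertex 0.6 0.1 3.5
   vertex 3.7 0.9 2.9
  endloop
 endfacet
 facet normal 0.095 -0.079 0.992
  outer loop
   vertex 2.4 1.0 3.4
   vertex 1.1 3.2 3.7
   vertex 0.6 0.1 3.5
  endloop
 endfacet
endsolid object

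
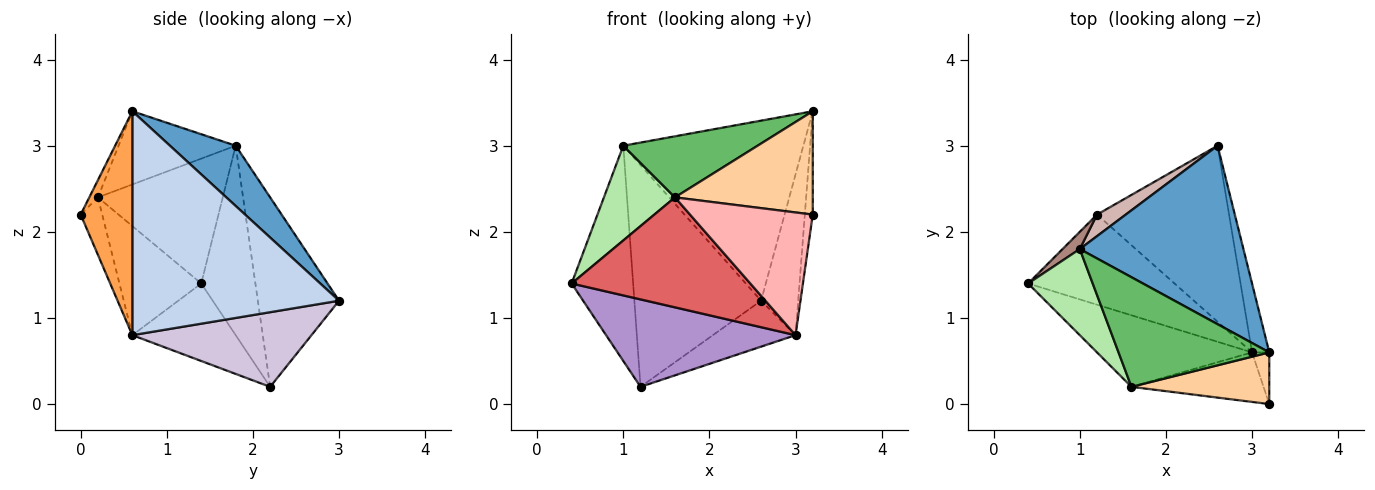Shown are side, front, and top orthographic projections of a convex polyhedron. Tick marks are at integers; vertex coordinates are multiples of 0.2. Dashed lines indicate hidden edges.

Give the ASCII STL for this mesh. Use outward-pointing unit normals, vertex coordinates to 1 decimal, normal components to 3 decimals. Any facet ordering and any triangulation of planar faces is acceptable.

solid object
 facet normal 0.251 0.687 0.681
  outer loop
   vertex 1.0 1.8 3.0
   vertex 3.2 0.6 3.4
   vertex 2.6 3.0 1.2
  endloop
 endfacet
 facet normal 0.981 0.176 -0.075
  outer loop
   vertex 3.0 0.6 0.8
   vertex 2.6 3.0 1.2
   vertex 3.2 0.6 3.4
  endloop
 endfacet
 facet normal 0.986 0.152 -0.076
  outer loop
   vertex 3.0 0.6 0.8
   vertex 3.2 0.6 3.4
   vertex 3.2 0.0 2.2
  endloop
 endfacet
 facet normal -0.056 -0.893 0.447
  outer loop
   vertex 1.6 0.2 2.4
   vertex 3.2 0.0 2.2
   vertex 3.2 0.6 3.4
  endloop
 endfacet
 facet normal -0.391 -0.448 0.804
  outer loop
   vertex 1.6 0.2 2.4
   vertex 3.2 0.6 3.4
   vertex 1.0 1.8 3.0
  endloop
 endfacet
 facet normal -0.793 -0.451 0.410
  outer loop
   vertex 1.6 0.2 2.4
   vertex 1.0 1.8 3.0
   vertex 0.4 1.4 1.4
  endloop
 endfacet
 facet normal -0.358 -0.783 -0.509
  outer loop
   vertex 1.6 0.2 2.4
   vertex 0.4 1.4 1.4
   vertex 3.0 0.6 0.8
  endloop
 endfacet
 facet normal -0.161 -0.915 -0.369
  outer loop
   vertex 1.6 0.2 2.4
   vertex 3.0 0.6 0.8
   vertex 3.2 0.0 2.2
  endloop
 endfacet
 facet normal -0.355 -0.651 -0.671
  outer loop
   vertex 1.2 2.2 0.2
   vertex 3.0 0.6 0.8
   vertex 0.4 1.4 1.4
  endloop
 endfacet
 facet normal 0.480 0.221 -0.849
  outer loop
   vertex 1.2 2.2 0.2
   vertex 2.6 3.0 1.2
   vertex 3.0 0.6 0.8
  endloop
 endfacet
 facet normal -0.659 0.749 0.060
  outer loop
   vertex 1.2 2.2 0.2
   vertex 0.4 1.4 1.4
   vertex 1.0 1.8 3.0
  endloop
 endfacet
 facet normal -0.538 0.839 0.081
  outer loop
   vertex 1.2 2.2 0.2
   vertex 1.0 1.8 3.0
   vertex 2.6 3.0 1.2
  endloop
 endfacet
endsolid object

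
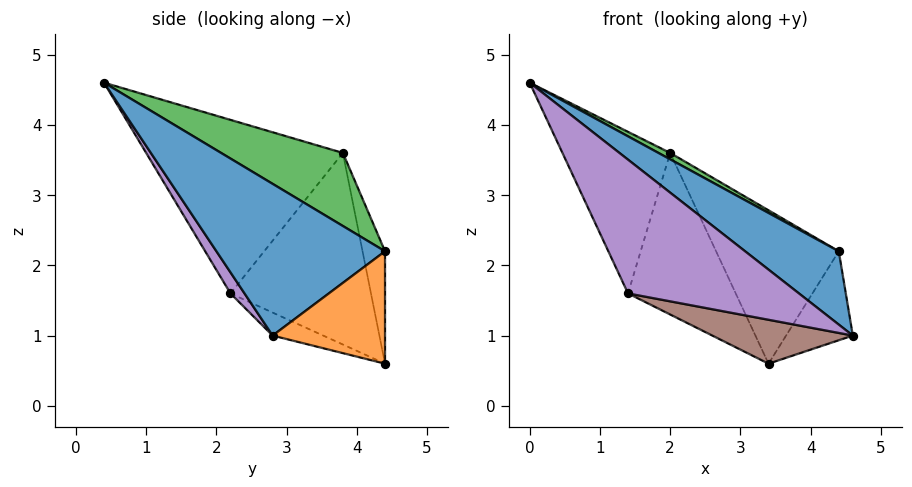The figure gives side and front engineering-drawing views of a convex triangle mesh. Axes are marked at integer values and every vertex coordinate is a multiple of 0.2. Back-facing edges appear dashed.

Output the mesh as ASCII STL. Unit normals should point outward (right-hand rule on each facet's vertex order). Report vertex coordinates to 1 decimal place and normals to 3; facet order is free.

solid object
 facet normal 0.685 -0.380 0.621
  outer loop
   vertex 4.4 4.4 2.2
   vertex 0.0 0.4 4.6
   vertex 4.6 2.8 1.0
  endloop
 endfacet
 facet normal 0.757 0.450 -0.473
  outer loop
   vertex 4.4 4.4 2.2
   vertex 4.6 2.8 1.0
   vertex 3.4 4.4 0.6
  endloop
 endfacet
 facet normal 0.512 -0.049 0.857
  outer loop
   vertex 2.0 3.8 3.6
   vertex 0.0 0.4 4.6
   vertex 4.4 4.4 2.2
  endloop
 endfacet
 facet normal -0.179 0.977 0.112
  outer loop
   vertex 2.0 3.8 3.6
   vertex 4.4 4.4 2.2
   vertex 3.4 4.4 0.6
  endloop
 endfacet
 facet normal 0.071 -0.870 -0.488
  outer loop
   vertex 1.4 2.2 1.6
   vertex 4.6 2.8 1.0
   vertex 0.0 0.4 4.6
  endloop
 endfacet
 facet normal -0.116 -0.322 -0.940
  outer loop
   vertex 1.4 2.2 1.6
   vertex 3.4 4.4 0.6
   vertex 4.6 2.8 1.0
  endloop
 endfacet
 facet normal -0.871 0.477 -0.120
  outer loop
   vertex 1.4 2.2 1.6
   vertex 0.0 0.4 4.6
   vertex 2.0 3.8 3.6
  endloop
 endfacet
 facet normal -0.770 0.590 -0.241
  outer loop
   vertex 1.4 2.2 1.6
   vertex 2.0 3.8 3.6
   vertex 3.4 4.4 0.6
  endloop
 endfacet
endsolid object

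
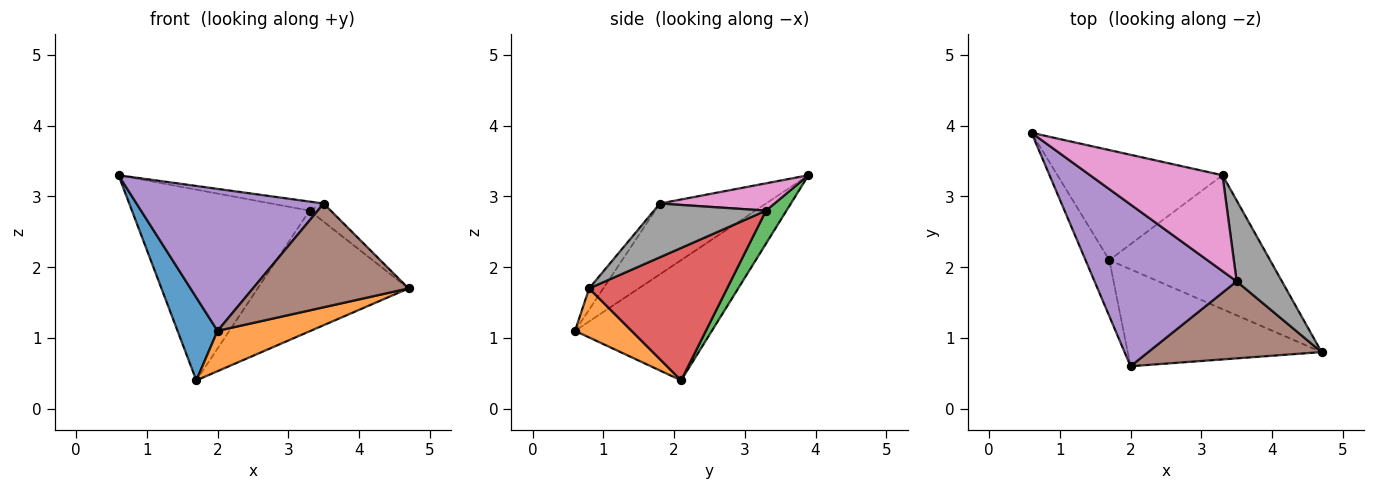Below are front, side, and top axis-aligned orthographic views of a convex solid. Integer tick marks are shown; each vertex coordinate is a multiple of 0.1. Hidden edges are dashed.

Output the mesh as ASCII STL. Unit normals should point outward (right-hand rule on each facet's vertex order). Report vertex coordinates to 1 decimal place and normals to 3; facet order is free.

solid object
 facet normal -0.943 -0.276 -0.187
  outer loop
   vertex 1.7 2.1 0.4
   vertex 2.0 0.6 1.1
   vertex 0.6 3.9 3.3
  endloop
 endfacet
 facet normal 0.228 -0.374 -0.899
  outer loop
   vertex 1.7 2.1 0.4
   vertex 4.7 0.8 1.7
   vertex 2.0 0.6 1.1
  endloop
 endfacet
 facet normal 0.099 0.862 -0.497
  outer loop
   vertex 3.3 3.3 2.8
   vertex 1.7 2.1 0.4
   vertex 0.6 3.9 3.3
  endloop
 endfacet
 facet normal 0.522 0.571 -0.634
  outer loop
   vertex 3.3 3.3 2.8
   vertex 4.7 0.8 1.7
   vertex 1.7 2.1 0.4
  endloop
 endfacet
 facet normal -0.350 -0.618 0.704
  outer loop
   vertex 3.5 1.8 2.9
   vertex 0.6 3.9 3.3
   vertex 2.0 0.6 1.1
  endloop
 endfacet
 facet normal -0.073 -0.801 0.595
  outer loop
   vertex 3.5 1.8 2.9
   vertex 2.0 0.6 1.1
   vertex 4.7 0.8 1.7
  endloop
 endfacet
 facet normal 0.201 0.092 0.975
  outer loop
   vertex 3.5 1.8 2.9
   vertex 3.3 3.3 2.8
   vertex 0.6 3.9 3.3
  endloop
 endfacet
 facet normal 0.757 0.143 0.637
  outer loop
   vertex 3.5 1.8 2.9
   vertex 4.7 0.8 1.7
   vertex 3.3 3.3 2.8
  endloop
 endfacet
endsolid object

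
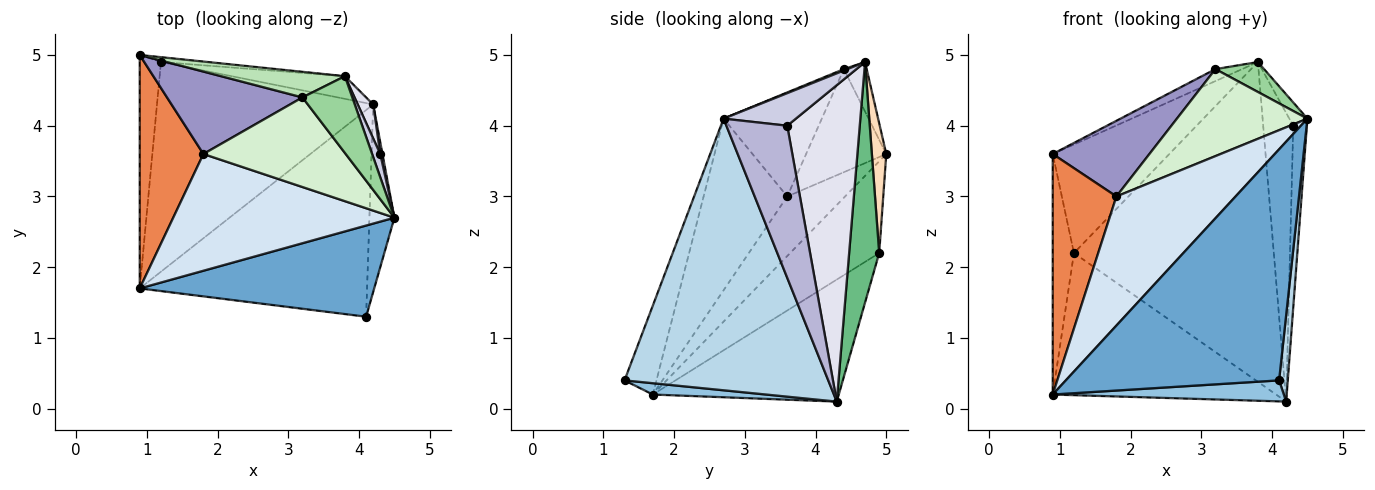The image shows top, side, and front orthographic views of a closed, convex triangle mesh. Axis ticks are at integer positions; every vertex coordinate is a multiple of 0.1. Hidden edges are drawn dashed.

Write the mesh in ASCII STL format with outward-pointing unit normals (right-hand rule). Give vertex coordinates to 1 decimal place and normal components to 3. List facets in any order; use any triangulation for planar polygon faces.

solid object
 facet normal -0.138 -0.921 0.364
  outer loop
   vertex 4.1 1.3 0.4
   vertex 4.5 2.7 4.1
   vertex 0.9 1.7 0.2
  endloop
 endfacet
 facet normal 0.049 -0.101 -0.994
  outer loop
   vertex 4.1 1.3 0.4
   vertex 0.9 1.7 0.2
   vertex 4.2 4.3 0.1
  endloop
 endfacet
 facet normal 0.995 -0.042 -0.092
  outer loop
   vertex 4.1 1.3 0.4
   vertex 4.2 4.3 0.1
   vertex 4.5 2.7 4.1
  endloop
 endfacet
 facet normal -0.462 -0.658 0.595
  outer loop
   vertex 1.8 3.6 3.0
   vertex 0.9 1.7 0.2
   vertex 4.5 2.7 4.1
  endloop
 endfacet
 facet normal -0.546 -0.601 0.583
  outer loop
   vertex 1.8 3.6 3.0
   vertex 0.9 5.0 3.6
   vertex 0.9 1.7 0.2
  endloop
 endfacet
 facet normal -0.949 0.226 -0.220
  outer loop
   vertex 1.2 4.9 2.2
   vertex 0.9 1.7 0.2
   vertex 0.9 5.0 3.6
  endloop
 endfacet
 facet normal -0.423 0.508 -0.750
  outer loop
   vertex 1.2 4.9 2.2
   vertex 4.2 4.3 0.1
   vertex 0.9 1.7 0.2
  endloop
 endfacet
 facet normal 0.123 0.991 -0.045
  outer loop
   vertex 3.8 4.7 4.9
   vertex 1.2 4.9 2.2
   vertex 0.9 5.0 3.6
  endloop
 endfacet
 facet normal 0.148 0.986 -0.070
  outer loop
   vertex 3.8 4.7 4.9
   vertex 4.2 4.3 0.1
   vertex 1.2 4.9 2.2
  endloop
 endfacet
 facet normal 0.026 -0.363 0.931
  outer loop
   vertex 3.2 4.4 4.8
   vertex 4.5 2.7 4.1
   vertex 3.8 4.7 4.9
  endloop
 endfacet
 facet normal -0.341 0.398 0.852
  outer loop
   vertex 3.2 4.4 4.8
   vertex 3.8 4.7 4.9
   vertex 0.9 5.0 3.6
  endloop
 endfacet
 facet normal -0.464 -0.617 0.635
  outer loop
   vertex 3.2 4.4 4.8
   vertex 1.8 3.6 3.0
   vertex 4.5 2.7 4.1
  endloop
 endfacet
 facet normal -0.489 -0.590 0.643
  outer loop
   vertex 3.2 4.4 4.8
   vertex 0.9 5.0 3.6
   vertex 1.8 3.6 3.0
  endloop
 endfacet
 facet normal 0.976 0.218 0.014
  outer loop
   vertex 4.3 3.6 4.0
   vertex 4.5 2.7 4.1
   vertex 4.2 4.3 0.1
  endloop
 endfacet
 facet normal 0.943 0.236 0.236
  outer loop
   vertex 4.3 3.6 4.0
   vertex 3.8 4.7 4.9
   vertex 4.5 2.7 4.1
  endloop
 endfacet
 facet normal 0.923 0.383 0.045
  outer loop
   vertex 4.3 3.6 4.0
   vertex 4.2 4.3 0.1
   vertex 3.8 4.7 4.9
  endloop
 endfacet
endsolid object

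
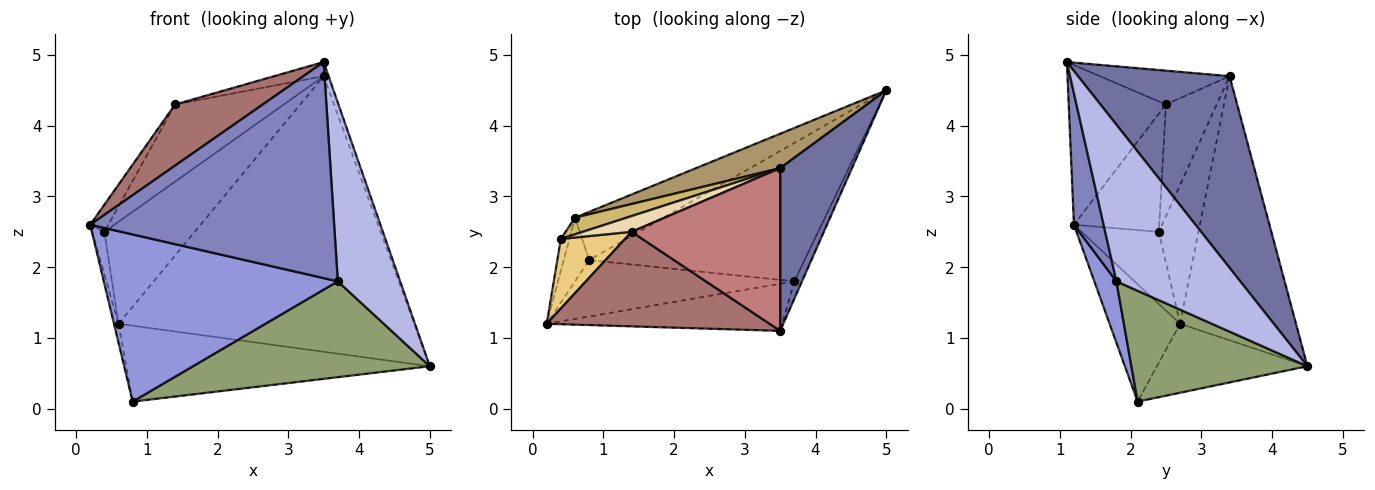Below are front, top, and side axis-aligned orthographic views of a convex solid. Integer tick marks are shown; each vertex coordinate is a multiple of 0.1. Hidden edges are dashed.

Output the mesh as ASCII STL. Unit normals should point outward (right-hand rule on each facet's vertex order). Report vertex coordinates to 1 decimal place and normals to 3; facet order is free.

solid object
 facet normal 0.936 0.030 0.351
  outer loop
   vertex 3.5 3.4 4.7
   vertex 3.5 1.1 4.9
   vertex 5.0 4.5 0.6
  endloop
 endfacet
 facet normal 0.118 -0.970 -0.211
  outer loop
   vertex 3.7 1.8 1.8
   vertex 3.5 1.1 4.9
   vertex 0.2 1.2 2.6
  endloop
 endfacet
 facet normal 0.089 -0.944 -0.318
  outer loop
   vertex 3.7 1.8 1.8
   vertex 0.2 1.2 2.6
   vertex 0.8 2.1 0.1
  endloop
 endfacet
 facet normal 0.892 -0.449 -0.044
  outer loop
   vertex 3.7 1.8 1.8
   vertex 5.0 4.5 0.6
   vertex 3.5 1.1 4.9
  endloop
 endfacet
 facet normal 0.390 -0.524 -0.757
  outer loop
   vertex 3.7 1.8 1.8
   vertex 0.8 2.1 0.1
   vertex 5.0 4.5 0.6
  endloop
 endfacet
 facet normal -0.975 0.063 -0.212
  outer loop
   vertex 0.6 2.7 1.2
   vertex 0.8 2.1 0.1
   vertex 0.2 1.2 2.6
  endloop
 endfacet
 facet normal -0.981 0.154 -0.115
  outer loop
   vertex 0.6 2.7 1.2
   vertex 0.2 1.2 2.6
   vertex 0.4 2.4 2.5
  endloop
 endfacet
 facet normal -0.386 0.779 -0.495
  outer loop
   vertex 0.6 2.7 1.2
   vertex 5.0 4.5 0.6
   vertex 0.8 2.1 0.1
  endloop
 endfacet
 facet normal -0.363 0.925 0.115
  outer loop
   vertex 0.6 2.7 1.2
   vertex 3.5 3.4 4.7
   vertex 5.0 4.5 0.6
  endloop
 endfacet
 facet normal -0.397 0.906 0.148
  outer loop
   vertex 0.6 2.7 1.2
   vertex 0.4 2.4 2.5
   vertex 3.5 3.4 4.7
  endloop
 endfacet
 facet normal -0.864 0.183 0.470
  outer loop
   vertex 1.4 2.5 4.3
   vertex 0.4 2.4 2.5
   vertex 0.2 1.2 2.6
  endloop
 endfacet
 facet normal -0.416 0.891 0.182
  outer loop
   vertex 1.4 2.5 4.3
   vertex 3.5 3.4 4.7
   vertex 0.4 2.4 2.5
  endloop
 endfacet
 facet normal -0.516 -0.465 0.720
  outer loop
   vertex 1.4 2.5 4.3
   vertex 0.2 1.2 2.6
   vertex 3.5 1.1 4.9
  endloop
 endfacet
 facet normal -0.221 0.084 0.972
  outer loop
   vertex 1.4 2.5 4.3
   vertex 3.5 1.1 4.9
   vertex 3.5 3.4 4.7
  endloop
 endfacet
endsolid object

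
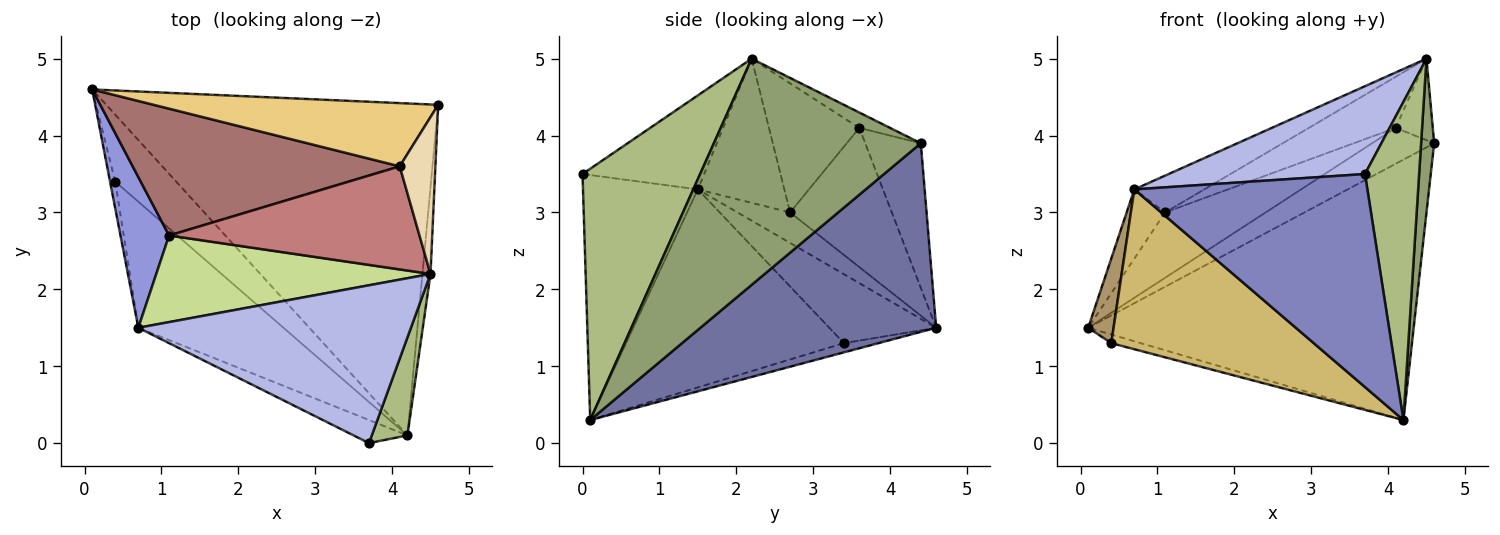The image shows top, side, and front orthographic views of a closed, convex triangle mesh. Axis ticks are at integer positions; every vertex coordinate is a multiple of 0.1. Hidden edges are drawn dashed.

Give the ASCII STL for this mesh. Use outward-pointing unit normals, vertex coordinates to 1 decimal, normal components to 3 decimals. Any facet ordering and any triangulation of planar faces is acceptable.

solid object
 facet normal 0.408 0.563 -0.718
  outer loop
   vertex 4.2 0.1 0.3
   vertex 0.1 4.6 1.5
   vertex 4.6 4.4 3.9
  endloop
 endfacet
 facet normal -0.440 -0.893 -0.097
  outer loop
   vertex 0.7 1.5 3.3
   vertex 4.2 0.1 0.3
   vertex 3.7 0.0 3.5
  endloop
 endfacet
 facet normal -0.495 0.362 0.789
  outer loop
   vertex 1.1 2.7 3.0
   vertex 0.1 4.6 1.5
   vertex 0.7 1.5 3.3
  endloop
 endfacet
 facet normal -0.289 -0.466 0.837
  outer loop
   vertex 4.5 2.2 5.0
   vertex 0.7 1.5 3.3
   vertex 3.7 0.0 3.5
  endloop
 endfacet
 facet normal 0.997 -0.063 -0.035
  outer loop
   vertex 4.5 2.2 5.0
   vertex 4.2 0.1 0.3
   vertex 4.6 4.4 3.9
  endloop
 endfacet
 facet normal 0.901 -0.415 0.128
  outer loop
   vertex 4.5 2.2 5.0
   vertex 3.7 0.0 3.5
   vertex 4.2 0.1 0.3
  endloop
 endfacet
 facet normal -0.435 0.352 0.828
  outer loop
   vertex 4.5 2.2 5.0
   vertex 1.1 2.7 3.0
   vertex 0.7 1.5 3.3
  endloop
 endfacet
 facet normal -0.148 0.126 -0.981
  outer loop
   vertex 0.4 3.4 1.3
   vertex 0.1 4.6 1.5
   vertex 4.2 0.1 0.3
  endloop
 endfacet
 facet normal -0.970 -0.230 -0.073
  outer loop
   vertex 0.4 3.4 1.3
   vertex 0.7 1.5 3.3
   vertex 0.1 4.6 1.5
  endloop
 endfacet
 facet normal -0.645 -0.600 -0.473
  outer loop
   vertex 0.4 3.4 1.3
   vertex 4.2 0.1 0.3
   vertex 0.7 1.5 3.3
  endloop
 endfacet
 facet normal -0.404 0.451 0.795
  outer loop
   vertex 4.1 3.6 4.1
   vertex 4.6 4.4 3.9
   vertex 0.1 4.6 1.5
  endloop
 endfacet
 facet normal -0.357 0.431 0.829
  outer loop
   vertex 4.1 3.6 4.1
   vertex 4.5 2.2 5.0
   vertex 4.6 4.4 3.9
  endloop
 endfacet
 facet normal -0.420 0.416 0.807
  outer loop
   vertex 4.1 3.6 4.1
   vertex 0.1 4.6 1.5
   vertex 1.1 2.7 3.0
  endloop
 endfacet
 facet normal -0.419 0.403 0.813
  outer loop
   vertex 4.1 3.6 4.1
   vertex 1.1 2.7 3.0
   vertex 4.5 2.2 5.0
  endloop
 endfacet
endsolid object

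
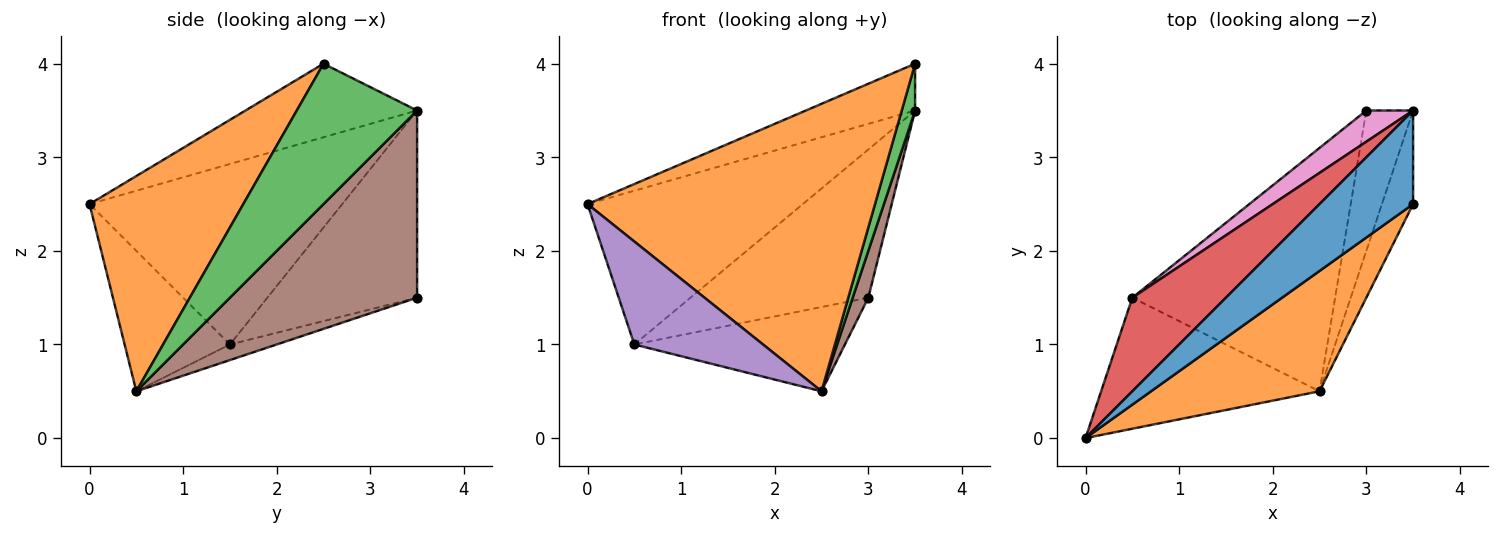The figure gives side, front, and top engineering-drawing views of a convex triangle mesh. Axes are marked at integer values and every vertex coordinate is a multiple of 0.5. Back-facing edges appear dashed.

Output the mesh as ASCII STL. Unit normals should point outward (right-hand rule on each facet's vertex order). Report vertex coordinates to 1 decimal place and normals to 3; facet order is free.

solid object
 facet normal -0.575 0.366 0.732
  outer loop
   vertex 3.5 2.5 4.0
   vertex 3.5 3.5 3.5
   vertex 0.0 0.0 2.5
  endloop
 endfacet
 facet normal 0.442 -0.827 0.346
  outer loop
   vertex 3.5 2.5 4.0
   vertex 0.0 0.0 2.5
   vertex 2.5 0.5 0.5
  endloop
 endfacet
 facet normal 0.970 -0.108 -0.216
  outer loop
   vertex 3.5 2.5 4.0
   vertex 2.5 0.5 0.5
   vertex 3.5 3.5 3.5
  endloop
 endfacet
 facet normal -0.708 0.603 0.367
  outer loop
   vertex 0.5 1.5 1.0
   vertex 0.0 0.0 2.5
   vertex 3.5 3.5 3.5
  endloop
 endfacet
 facet normal -0.451 -0.551 -0.702
  outer loop
   vertex 0.5 1.5 1.0
   vertex 2.5 0.5 0.5
   vertex 0.0 0.0 2.5
  endloop
 endfacet
 facet normal 0.967 -0.081 -0.242
  outer loop
   vertex 3.0 3.5 1.5
   vertex 3.5 3.5 3.5
   vertex 2.5 0.5 0.5
  endloop
 endfacet
 facet normal -0.636 0.755 0.159
  outer loop
   vertex 3.0 3.5 1.5
   vertex 0.5 1.5 1.0
   vertex 3.5 3.5 3.5
  endloop
 endfacet
 facet normal -0.072 0.326 -0.942
  outer loop
   vertex 3.0 3.5 1.5
   vertex 2.5 0.5 0.5
   vertex 0.5 1.5 1.0
  endloop
 endfacet
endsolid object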